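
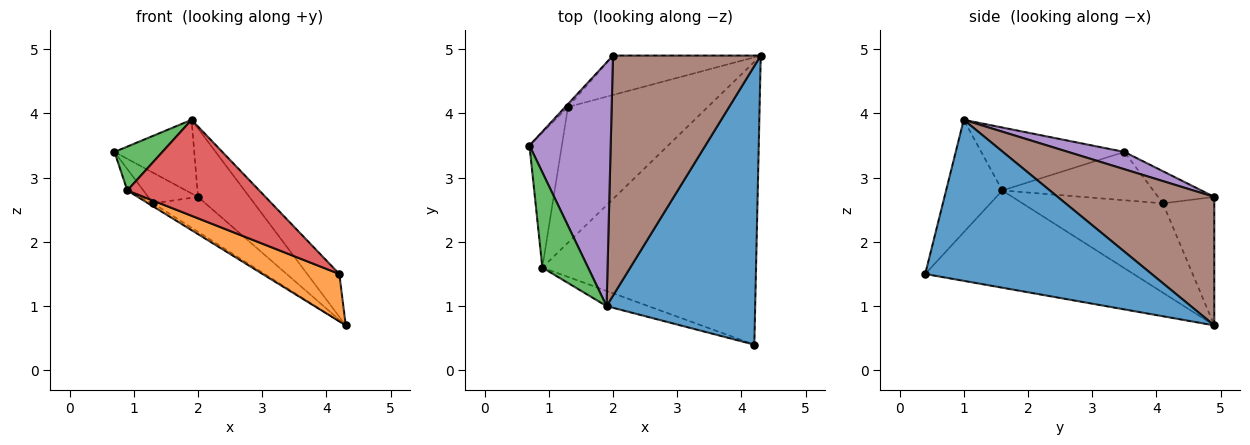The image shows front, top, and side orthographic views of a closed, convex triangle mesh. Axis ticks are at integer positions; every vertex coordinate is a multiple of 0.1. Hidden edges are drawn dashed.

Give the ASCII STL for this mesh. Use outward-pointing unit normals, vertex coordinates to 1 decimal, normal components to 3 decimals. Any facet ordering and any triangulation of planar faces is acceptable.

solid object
 facet normal 0.731 0.104 0.675
  outer loop
   vertex 1.9 1.0 3.9
   vertex 4.2 0.4 1.5
   vertex 4.3 4.9 0.7
  endloop
 endfacet
 facet normal -0.409 -0.151 -0.900
  outer loop
   vertex 0.9 1.6 2.8
   vertex 4.3 4.9 0.7
   vertex 4.2 0.4 1.5
  endloop
 endfacet
 facet normal -0.781 -0.261 0.567
  outer loop
   vertex 0.9 1.6 2.8
   vertex 1.9 1.0 3.9
   vertex 0.7 3.5 3.4
  endloop
 endfacet
 facet normal -0.388 -0.910 -0.144
  outer loop
   vertex 0.9 1.6 2.8
   vertex 4.2 0.4 1.5
   vertex 1.9 1.0 3.9
  endloop
 endfacet
 facet normal 0.200 0.283 0.938
  outer loop
   vertex 2.0 4.9 2.7
   vertex 0.7 3.5 3.4
   vertex 1.9 1.0 3.9
  endloop
 endfacet
 facet normal 0.641 0.211 0.738
  outer loop
   vertex 2.0 4.9 2.7
   vertex 1.9 1.0 3.9
   vertex 4.3 4.9 0.7
  endloop
 endfacet
 facet normal -0.827 0.088 -0.555
  outer loop
   vertex 1.3 4.1 2.6
   vertex 0.9 1.6 2.8
   vertex 0.7 3.5 3.4
  endloop
 endfacet
 facet normal -0.539 0.019 -0.842
  outer loop
   vertex 1.3 4.1 2.6
   vertex 4.3 4.9 0.7
   vertex 0.9 1.6 2.8
  endloop
 endfacet
 facet normal -0.747 0.662 -0.064
  outer loop
   vertex 1.3 4.1 2.6
   vertex 0.7 3.5 3.4
   vertex 2.0 4.9 2.7
  endloop
 endfacet
 facet normal -0.546 0.556 -0.627
  outer loop
   vertex 1.3 4.1 2.6
   vertex 2.0 4.9 2.7
   vertex 4.3 4.9 0.7
  endloop
 endfacet
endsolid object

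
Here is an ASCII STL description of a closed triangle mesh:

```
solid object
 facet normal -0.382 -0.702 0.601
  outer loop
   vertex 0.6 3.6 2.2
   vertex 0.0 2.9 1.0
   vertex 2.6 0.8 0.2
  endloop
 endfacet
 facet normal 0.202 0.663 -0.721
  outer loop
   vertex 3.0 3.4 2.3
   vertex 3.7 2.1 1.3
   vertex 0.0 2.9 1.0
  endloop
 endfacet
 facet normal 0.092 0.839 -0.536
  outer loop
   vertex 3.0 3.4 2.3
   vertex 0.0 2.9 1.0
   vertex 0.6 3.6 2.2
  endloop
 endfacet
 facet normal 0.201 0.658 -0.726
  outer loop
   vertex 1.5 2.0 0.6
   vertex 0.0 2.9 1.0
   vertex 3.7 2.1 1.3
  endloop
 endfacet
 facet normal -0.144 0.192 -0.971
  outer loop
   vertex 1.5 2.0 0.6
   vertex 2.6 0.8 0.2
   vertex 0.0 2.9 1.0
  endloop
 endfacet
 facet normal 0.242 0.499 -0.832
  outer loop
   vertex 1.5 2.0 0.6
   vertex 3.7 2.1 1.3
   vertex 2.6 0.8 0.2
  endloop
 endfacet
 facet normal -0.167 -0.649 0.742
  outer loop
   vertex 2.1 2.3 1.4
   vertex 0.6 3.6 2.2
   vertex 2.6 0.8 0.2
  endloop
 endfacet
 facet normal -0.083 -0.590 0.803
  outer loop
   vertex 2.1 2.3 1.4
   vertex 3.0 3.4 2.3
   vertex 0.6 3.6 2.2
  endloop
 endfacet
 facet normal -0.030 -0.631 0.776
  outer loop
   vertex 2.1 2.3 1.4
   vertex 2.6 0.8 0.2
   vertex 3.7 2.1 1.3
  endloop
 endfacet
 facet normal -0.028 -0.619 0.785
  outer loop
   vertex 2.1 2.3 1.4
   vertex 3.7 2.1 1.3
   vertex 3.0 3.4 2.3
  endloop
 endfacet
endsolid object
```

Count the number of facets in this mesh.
10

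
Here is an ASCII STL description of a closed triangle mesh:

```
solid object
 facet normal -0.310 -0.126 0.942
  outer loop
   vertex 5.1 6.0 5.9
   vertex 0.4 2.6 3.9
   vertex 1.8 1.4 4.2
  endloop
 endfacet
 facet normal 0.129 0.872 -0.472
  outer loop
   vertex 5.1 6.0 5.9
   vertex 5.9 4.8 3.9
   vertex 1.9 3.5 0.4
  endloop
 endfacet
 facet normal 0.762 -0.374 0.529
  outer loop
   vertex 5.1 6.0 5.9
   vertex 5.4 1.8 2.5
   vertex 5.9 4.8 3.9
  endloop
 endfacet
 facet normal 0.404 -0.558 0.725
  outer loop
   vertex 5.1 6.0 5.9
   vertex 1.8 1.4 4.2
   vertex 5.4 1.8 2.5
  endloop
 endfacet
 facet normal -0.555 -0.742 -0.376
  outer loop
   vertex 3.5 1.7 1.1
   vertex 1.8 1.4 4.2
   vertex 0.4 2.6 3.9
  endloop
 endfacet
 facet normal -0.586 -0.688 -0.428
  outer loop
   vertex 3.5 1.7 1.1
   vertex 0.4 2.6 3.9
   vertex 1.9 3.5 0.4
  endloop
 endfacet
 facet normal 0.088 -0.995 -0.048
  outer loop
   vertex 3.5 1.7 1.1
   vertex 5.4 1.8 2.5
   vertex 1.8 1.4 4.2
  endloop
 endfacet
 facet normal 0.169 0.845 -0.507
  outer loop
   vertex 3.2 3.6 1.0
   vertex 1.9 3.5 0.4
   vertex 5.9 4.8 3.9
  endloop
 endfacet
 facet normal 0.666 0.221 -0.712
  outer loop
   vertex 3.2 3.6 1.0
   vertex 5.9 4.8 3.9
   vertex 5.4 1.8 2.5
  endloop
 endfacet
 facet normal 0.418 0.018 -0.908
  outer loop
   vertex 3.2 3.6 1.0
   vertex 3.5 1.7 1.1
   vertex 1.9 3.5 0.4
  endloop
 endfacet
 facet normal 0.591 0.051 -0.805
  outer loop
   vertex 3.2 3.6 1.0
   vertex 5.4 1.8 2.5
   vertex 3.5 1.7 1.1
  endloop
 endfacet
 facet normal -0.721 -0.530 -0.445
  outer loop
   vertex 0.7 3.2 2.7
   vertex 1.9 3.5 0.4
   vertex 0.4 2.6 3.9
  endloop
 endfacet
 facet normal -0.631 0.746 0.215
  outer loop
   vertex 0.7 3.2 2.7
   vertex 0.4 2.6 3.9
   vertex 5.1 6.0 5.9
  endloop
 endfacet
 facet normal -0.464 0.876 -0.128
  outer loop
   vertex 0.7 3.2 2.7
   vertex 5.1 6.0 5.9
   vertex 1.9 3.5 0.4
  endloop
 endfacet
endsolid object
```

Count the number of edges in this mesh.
21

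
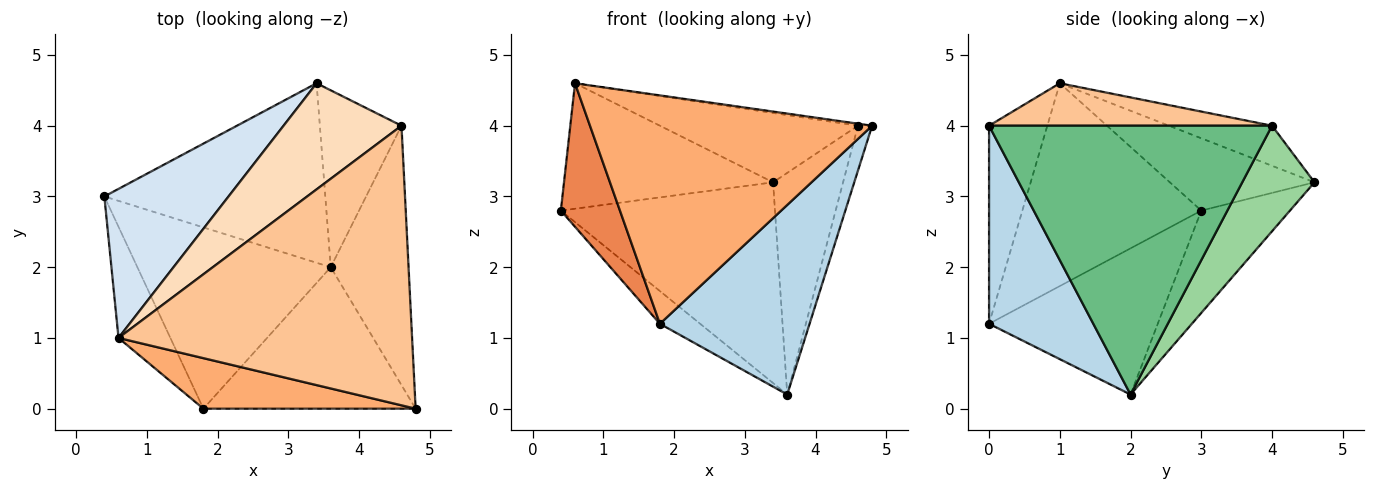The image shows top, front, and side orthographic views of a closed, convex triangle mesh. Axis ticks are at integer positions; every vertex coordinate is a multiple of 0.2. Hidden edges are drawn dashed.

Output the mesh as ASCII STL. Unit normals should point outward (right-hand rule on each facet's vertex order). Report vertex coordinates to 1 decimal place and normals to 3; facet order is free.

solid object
 facet normal -0.295 0.712 -0.637
  outer loop
   vertex 3.6 2.0 0.2
   vertex 0.4 3.0 2.8
   vertex 3.4 4.6 3.2
  endloop
 endfacet
 facet normal -0.597 0.142 -0.790
  outer loop
   vertex 1.8 0.0 1.2
   vertex 0.4 3.0 2.8
   vertex 3.6 2.0 0.2
  endloop
 endfacet
 facet normal 0.487 -0.700 -0.522
  outer loop
   vertex 1.8 0.0 1.2
   vertex 3.6 2.0 0.2
   vertex 4.8 0.0 4.0
  endloop
 endfacet
 facet normal -0.407 0.588 0.699
  outer loop
   vertex 0.6 1.0 4.6
   vertex 3.4 4.6 3.2
   vertex 0.4 3.0 2.8
  endloop
 endfacet
 facet normal -0.923 -0.305 -0.236
  outer loop
   vertex 0.6 1.0 4.6
   vertex 0.4 3.0 2.8
   vertex 1.8 0.0 1.2
  endloop
 endfacet
 facet normal -0.198 -0.957 0.212
  outer loop
   vertex 0.6 1.0 4.6
   vertex 1.8 0.0 1.2
   vertex 4.8 0.0 4.0
  endloop
 endfacet
 facet normal 0.143 0.007 0.990
  outer loop
   vertex 4.6 4.0 4.0
   vertex 0.6 1.0 4.6
   vertex 4.8 0.0 4.0
  endloop
 endfacet
 facet normal -0.274 0.526 0.805
  outer loop
   vertex 4.6 4.0 4.0
   vertex 3.4 4.6 3.2
   vertex 0.6 1.0 4.6
  endloop
 endfacet
 facet normal 0.959 0.048 -0.278
  outer loop
   vertex 4.6 4.0 4.0
   vertex 4.8 0.0 4.0
   vertex 3.6 2.0 0.2
  endloop
 endfacet
 facet normal 0.628 0.608 -0.485
  outer loop
   vertex 4.6 4.0 4.0
   vertex 3.6 2.0 0.2
   vertex 3.4 4.6 3.2
  endloop
 endfacet
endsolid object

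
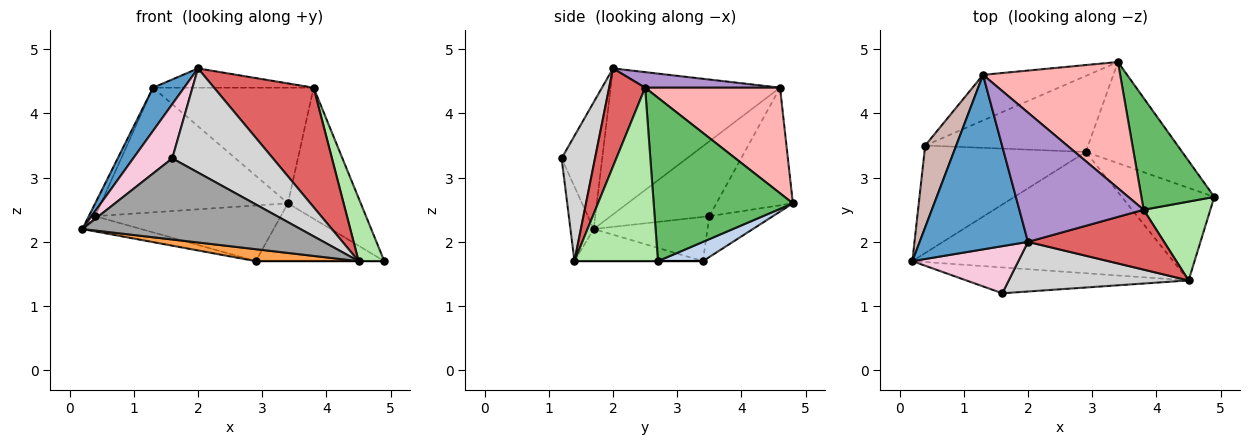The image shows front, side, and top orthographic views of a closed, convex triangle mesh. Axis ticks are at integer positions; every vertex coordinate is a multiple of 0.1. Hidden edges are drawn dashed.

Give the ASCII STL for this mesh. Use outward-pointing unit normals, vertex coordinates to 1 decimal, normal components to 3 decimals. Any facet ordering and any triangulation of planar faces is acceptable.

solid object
 facet normal -0.794 -0.146 0.590
  outer loop
   vertex 1.3 4.6 4.4
   vertex 0.2 1.7 2.2
   vertex 2.0 2.0 4.7
  endloop
 endfacet
 facet normal 0.171 0.489 -0.855
  outer loop
   vertex 2.9 3.4 1.7
   vertex 3.4 4.8 2.6
   vertex 4.9 2.7 1.7
  endloop
 endfacet
 facet normal -0.122 -0.097 -0.988
  outer loop
   vertex 4.5 1.4 1.7
   vertex 0.2 1.7 2.2
   vertex 2.9 3.4 1.7
  endloop
 endfacet
 facet normal 0.000 0.000 -1.000
  outer loop
   vertex 4.5 1.4 1.7
   vertex 2.9 3.4 1.7
   vertex 4.9 2.7 1.7
  endloop
 endfacet
 facet normal 0.824 0.431 0.368
  outer loop
   vertex 3.8 2.5 4.4
   vertex 4.9 2.7 1.7
   vertex 3.4 4.8 2.6
  endloop
 endfacet
 facet normal 0.897 -0.276 0.345
  outer loop
   vertex 3.8 2.5 4.4
   vertex 4.5 1.4 1.7
   vertex 4.9 2.7 1.7
  endloop
 endfacet
 facet normal 0.307 -0.851 0.426
  outer loop
   vertex 3.8 2.5 4.4
   vertex 2.0 2.0 4.7
   vertex 4.5 1.4 1.7
  endloop
 endfacet
 facet normal 0.494 0.588 0.641
  outer loop
   vertex 3.8 2.5 4.4
   vertex 3.4 4.8 2.6
   vertex 1.3 4.6 4.4
  endloop
 endfacet
 facet normal 0.123 0.146 0.982
  outer loop
   vertex 3.8 2.5 4.4
   vertex 1.3 4.6 4.4
   vertex 2.0 2.0 4.7
  endloop
 endfacet
 facet normal -0.262 0.135 -0.956
  outer loop
   vertex 0.4 3.5 2.4
   vertex 2.9 3.4 1.7
   vertex 0.2 1.7 2.2
  endloop
 endfacet
 facet normal -0.198 0.579 -0.791
  outer loop
   vertex 0.4 3.5 2.4
   vertex 3.4 4.8 2.6
   vertex 2.9 3.4 1.7
  endloop
 endfacet
 facet normal -0.922 0.060 0.382
  outer loop
   vertex 0.4 3.5 2.4
   vertex 0.2 1.7 2.2
   vertex 1.3 4.6 4.4
  endloop
 endfacet
 facet normal -0.358 0.877 -0.321
  outer loop
   vertex 0.4 3.5 2.4
   vertex 1.3 4.6 4.4
   vertex 3.4 4.8 2.6
  endloop
 endfacet
 facet normal -0.617 -0.594 0.516
  outer loop
   vertex 1.6 1.2 3.3
   vertex 2.0 2.0 4.7
   vertex 0.2 1.7 2.2
  endloop
 endfacet
 facet normal -0.101 -0.948 -0.302
  outer loop
   vertex 1.6 1.2 3.3
   vertex 0.2 1.7 2.2
   vertex 4.5 1.4 1.7
  endloop
 endfacet
 facet normal 0.287 -0.865 0.412
  outer loop
   vertex 1.6 1.2 3.3
   vertex 4.5 1.4 1.7
   vertex 2.0 2.0 4.7
  endloop
 endfacet
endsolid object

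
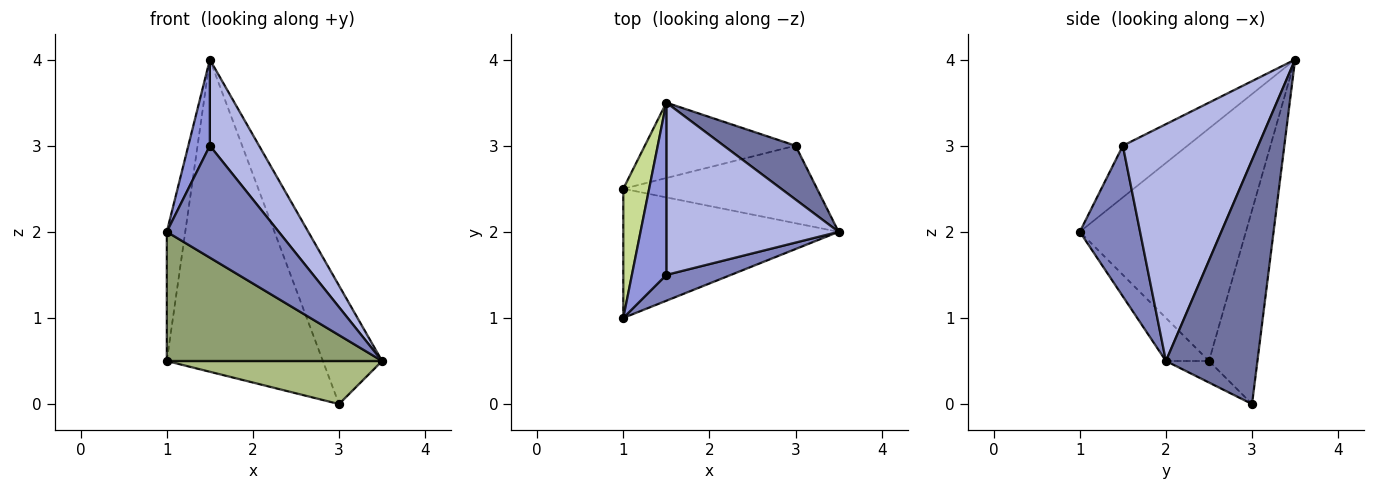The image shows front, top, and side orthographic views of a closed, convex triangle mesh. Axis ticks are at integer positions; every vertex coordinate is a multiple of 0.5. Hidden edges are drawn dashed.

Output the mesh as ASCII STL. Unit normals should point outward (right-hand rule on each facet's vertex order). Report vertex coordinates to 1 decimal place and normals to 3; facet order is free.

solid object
 facet normal 0.815 0.527 0.240
  outer loop
   vertex 3.0 3.0 0.0
   vertex 1.5 3.5 4.0
   vertex 3.5 2.0 0.5
  endloop
 endfacet
 facet normal 0.465 -0.863 0.199
  outer loop
   vertex 1.5 1.5 3.0
   vertex 1.0 1.0 2.0
   vertex 3.5 2.0 0.5
  endloop
 endfacet
 facet normal -0.802 -0.267 0.535
  outer loop
   vertex 1.5 1.5 3.0
   vertex 1.5 3.5 4.0
   vertex 1.0 1.0 2.0
  endloop
 endfacet
 facet normal 0.776 -0.282 0.564
  outer loop
   vertex 1.5 1.5 3.0
   vertex 3.5 2.0 0.5
   vertex 1.5 3.5 4.0
  endloop
 endfacet
 facet normal -0.140 -0.700 -0.700
  outer loop
   vertex 1.0 2.5 0.5
   vertex 3.5 2.0 0.5
   vertex 1.0 1.0 2.0
  endloop
 endfacet
 facet normal -0.097 -0.483 -0.870
  outer loop
   vertex 1.0 2.5 0.5
   vertex 3.0 3.0 0.0
   vertex 3.5 2.0 0.5
  endloop
 endfacet
 facet normal -0.988 0.110 0.110
  outer loop
   vertex 1.0 2.5 0.5
   vertex 1.0 1.0 2.0
   vertex 1.5 3.5 4.0
  endloop
 endfacet
 facet normal -0.289 0.931 -0.225
  outer loop
   vertex 1.0 2.5 0.5
   vertex 1.5 3.5 4.0
   vertex 3.0 3.0 0.0
  endloop
 endfacet
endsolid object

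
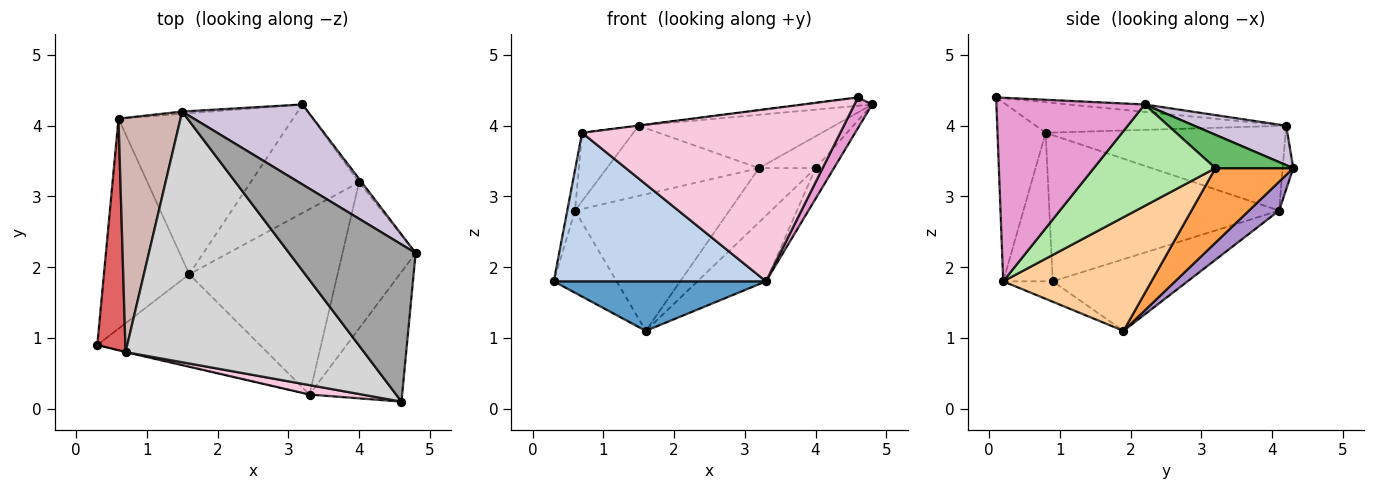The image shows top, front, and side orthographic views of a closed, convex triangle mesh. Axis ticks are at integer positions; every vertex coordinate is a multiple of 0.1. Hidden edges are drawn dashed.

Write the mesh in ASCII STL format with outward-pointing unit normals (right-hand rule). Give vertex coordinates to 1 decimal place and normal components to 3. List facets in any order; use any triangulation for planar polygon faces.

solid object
 facet normal -0.110 -0.470 -0.876
  outer loop
   vertex 3.3 0.2 1.8
   vertex 0.3 0.9 1.8
   vertex 1.6 1.9 1.1
  endloop
 endfacet
 facet normal -0.227 -0.974 -0.003
  outer loop
   vertex 0.7 0.8 3.9
   vertex 0.3 0.9 1.8
   vertex 3.3 0.2 1.8
  endloop
 endfacet
 facet normal 0.524 0.381 -0.762
  outer loop
   vertex 4.0 3.2 3.4
   vertex 1.6 1.9 1.1
   vertex 3.2 4.3 3.4
  endloop
 endfacet
 facet normal 0.586 0.271 -0.764
  outer loop
   vertex 4.0 3.2 3.4
   vertex 3.3 0.2 1.8
   vertex 1.6 1.9 1.1
  endloop
 endfacet
 facet normal 0.807 0.587 -0.065
  outer loop
   vertex 4.0 3.2 3.4
   vertex 3.2 4.3 3.4
   vertex 4.8 2.2 4.3
  endloop
 endfacet
 facet normal 0.805 0.122 -0.580
  outer loop
   vertex 4.0 3.2 3.4
   vertex 4.8 2.2 4.3
   vertex 3.3 0.2 1.8
  endloop
 endfacet
 facet normal -0.982 0.033 0.189
  outer loop
   vertex 0.6 4.1 2.8
   vertex 0.3 0.9 1.8
   vertex 0.7 0.8 3.9
  endloop
 endfacet
 facet normal -0.616 0.287 -0.734
  outer loop
   vertex 0.6 4.1 2.8
   vertex 1.6 1.9 1.1
   vertex 0.3 0.9 1.8
  endloop
 endfacet
 facet normal 0.125 0.642 -0.757
  outer loop
   vertex 0.6 4.1 2.8
   vertex 3.2 4.3 3.4
   vertex 1.6 1.9 1.1
  endloop
 endfacet
 facet normal 0.252 0.537 0.805
  outer loop
   vertex 1.5 4.2 4.0
   vertex 4.8 2.2 4.3
   vertex 3.2 4.3 3.4
  endloop
 endfacet
 facet normal -0.070 0.997 -0.031
  outer loop
   vertex 1.5 4.2 4.0
   vertex 3.2 4.3 3.4
   vertex 0.6 4.1 2.8
  endloop
 endfacet
 facet normal -0.795 0.170 0.582
  outer loop
   vertex 1.5 4.2 4.0
   vertex 0.6 4.1 2.8
   vertex 0.7 0.8 3.9
  endloop
 endfacet
 facet normal 0.888 -0.106 -0.448
  outer loop
   vertex 4.6 0.1 4.4
   vertex 3.3 0.2 1.8
   vertex 4.8 2.2 4.3
  endloop
 endfacet
 facet normal -0.183 -0.982 0.054
  outer loop
   vertex 4.6 0.1 4.4
   vertex 0.7 0.8 3.9
   vertex 3.3 0.2 1.8
  endloop
 endfacet
 facet normal -0.058 0.053 0.997
  outer loop
   vertex 4.6 0.1 4.4
   vertex 4.8 2.2 4.3
   vertex 1.5 4.2 4.0
  endloop
 endfacet
 facet normal -0.127 0.001 0.992
  outer loop
   vertex 4.6 0.1 4.4
   vertex 1.5 4.2 4.0
   vertex 0.7 0.8 3.9
  endloop
 endfacet
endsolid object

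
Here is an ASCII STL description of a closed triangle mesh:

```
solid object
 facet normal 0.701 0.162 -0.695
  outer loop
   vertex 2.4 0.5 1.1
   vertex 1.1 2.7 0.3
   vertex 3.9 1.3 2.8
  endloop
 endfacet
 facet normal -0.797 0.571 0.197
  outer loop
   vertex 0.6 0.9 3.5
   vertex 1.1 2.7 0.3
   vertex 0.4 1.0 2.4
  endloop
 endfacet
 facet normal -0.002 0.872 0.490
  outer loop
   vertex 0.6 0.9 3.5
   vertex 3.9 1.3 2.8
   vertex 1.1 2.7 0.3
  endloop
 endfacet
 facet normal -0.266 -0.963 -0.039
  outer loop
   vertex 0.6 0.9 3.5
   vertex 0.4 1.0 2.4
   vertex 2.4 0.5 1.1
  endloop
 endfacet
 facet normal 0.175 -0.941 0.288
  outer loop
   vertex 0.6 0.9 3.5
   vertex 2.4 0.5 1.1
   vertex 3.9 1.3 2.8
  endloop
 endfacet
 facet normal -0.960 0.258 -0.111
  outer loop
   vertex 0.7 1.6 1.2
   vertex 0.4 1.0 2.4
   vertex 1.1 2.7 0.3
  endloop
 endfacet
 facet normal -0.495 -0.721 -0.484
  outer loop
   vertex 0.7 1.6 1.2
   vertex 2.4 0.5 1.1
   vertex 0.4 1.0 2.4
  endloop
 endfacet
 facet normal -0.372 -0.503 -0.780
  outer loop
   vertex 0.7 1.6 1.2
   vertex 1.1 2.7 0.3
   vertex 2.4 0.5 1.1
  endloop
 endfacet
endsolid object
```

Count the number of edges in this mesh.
12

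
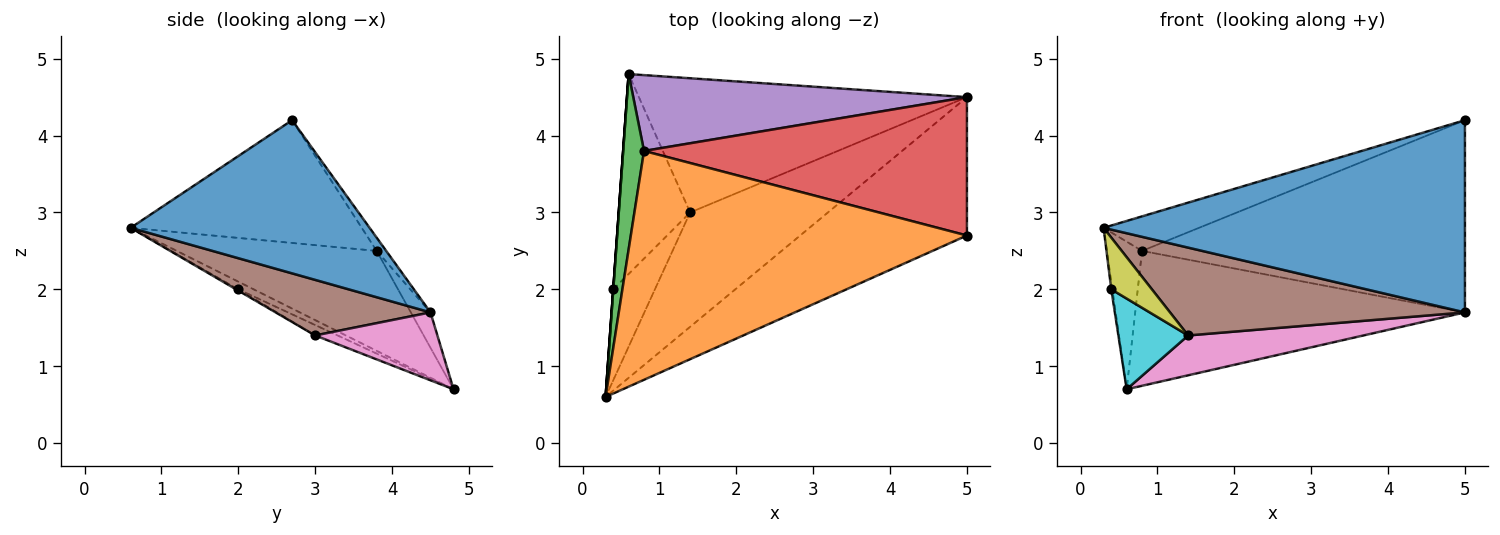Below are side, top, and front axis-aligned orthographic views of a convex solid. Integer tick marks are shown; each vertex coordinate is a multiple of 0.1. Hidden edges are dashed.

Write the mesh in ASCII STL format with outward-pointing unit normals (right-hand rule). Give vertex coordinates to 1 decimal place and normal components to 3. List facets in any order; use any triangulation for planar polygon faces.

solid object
 facet normal 0.473 -0.715 -0.515
  outer loop
   vertex 5.0 4.5 1.7
   vertex 5.0 2.7 4.2
   vertex 0.3 0.6 2.8
  endloop
 endfacet
 facet normal -0.340 0.140 0.930
  outer loop
   vertex 0.8 3.8 2.5
   vertex 0.3 0.6 2.8
   vertex 5.0 2.7 4.2
  endloop
 endfacet
 facet normal -0.965 0.170 0.201
  outer loop
   vertex 0.8 3.8 2.5
   vertex 0.6 4.8 0.7
   vertex 0.3 0.6 2.8
  endloop
 endfacet
 facet normal -0.024 0.811 0.584
  outer loop
   vertex 0.8 3.8 2.5
   vertex 5.0 2.7 4.2
   vertex 5.0 4.5 1.7
  endloop
 endfacet
 facet normal -0.052 0.871 0.489
  outer loop
   vertex 0.8 3.8 2.5
   vertex 5.0 4.5 1.7
   vertex 0.6 4.8 0.7
  endloop
 endfacet
 facet normal 0.305 -0.580 -0.755
  outer loop
   vertex 1.4 3.0 1.4
   vertex 5.0 4.5 1.7
   vertex 0.3 0.6 2.8
  endloop
 endfacet
 facet normal 0.195 -0.279 -0.940
  outer loop
   vertex 1.4 3.0 1.4
   vertex 0.6 4.8 0.7
   vertex 5.0 4.5 1.7
  endloop
 endfacet
 facet normal -0.997 0.071 0.000
  outer loop
   vertex 0.4 2.0 2.0
   vertex 0.3 0.6 2.8
   vertex 0.6 4.8 0.7
  endloop
 endfacet
 facet normal -0.027 -0.495 -0.869
  outer loop
   vertex 0.4 2.0 2.0
   vertex 1.4 3.0 1.4
   vertex 0.3 0.6 2.8
  endloop
 endfacet
 facet normal -0.132 -0.410 -0.903
  outer loop
   vertex 0.4 2.0 2.0
   vertex 0.6 4.8 0.7
   vertex 1.4 3.0 1.4
  endloop
 endfacet
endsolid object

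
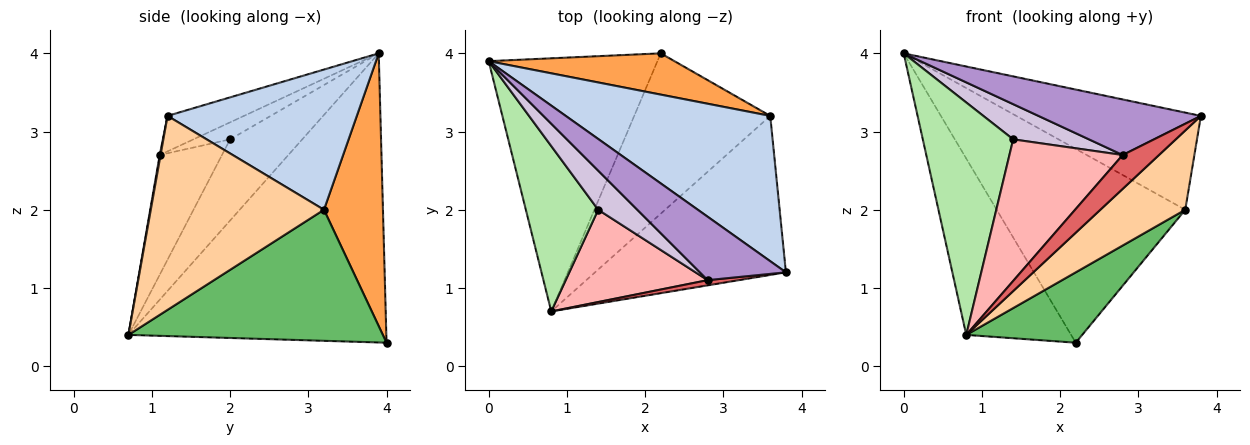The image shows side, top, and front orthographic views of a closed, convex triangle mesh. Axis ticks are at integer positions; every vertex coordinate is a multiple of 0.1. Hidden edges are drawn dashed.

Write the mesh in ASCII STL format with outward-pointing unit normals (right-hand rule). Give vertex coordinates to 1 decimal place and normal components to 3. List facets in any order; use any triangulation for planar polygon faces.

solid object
 facet normal -0.815 0.331 -0.476
  outer loop
   vertex 2.2 4.0 0.3
   vertex 0.8 0.7 0.4
   vertex 0.0 3.9 4.0
  endloop
 endfacet
 facet normal 0.495 0.483 0.722
  outer loop
   vertex 3.6 3.2 2.0
   vertex 0.0 3.9 4.0
   vertex 3.8 1.2 3.2
  endloop
 endfacet
 facet normal 0.293 0.935 0.199
  outer loop
   vertex 3.6 3.2 2.0
   vertex 2.2 4.0 0.3
   vertex 0.0 3.9 4.0
  endloop
 endfacet
 facet normal 0.673 -0.330 -0.662
  outer loop
   vertex 3.6 3.2 2.0
   vertex 3.8 1.2 3.2
   vertex 0.8 0.7 0.4
  endloop
 endfacet
 facet normal 0.662 -0.301 -0.687
  outer loop
   vertex 3.6 3.2 2.0
   vertex 0.8 0.7 0.4
   vertex 2.2 4.0 0.3
  endloop
 endfacet
 facet normal -0.545 -0.683 0.486
  outer loop
   vertex 1.4 2.0 2.9
   vertex 0.0 3.9 4.0
   vertex 0.8 0.7 0.4
  endloop
 endfacet
 facet normal 0.023 -0.988 0.152
  outer loop
   vertex 2.8 1.1 2.7
   vertex 0.8 0.7 0.4
   vertex 3.8 1.2 3.2
  endloop
 endfacet
 facet normal -0.418 -0.761 0.496
  outer loop
   vertex 2.8 1.1 2.7
   vertex 1.4 2.0 2.9
   vertex 0.8 0.7 0.4
  endloop
 endfacet
 facet normal -0.296 -0.630 0.718
  outer loop
   vertex 2.8 1.1 2.7
   vertex 3.8 1.2 3.2
   vertex 0.0 3.9 4.0
  endloop
 endfacet
 facet normal -0.308 -0.636 0.707
  outer loop
   vertex 2.8 1.1 2.7
   vertex 0.0 3.9 4.0
   vertex 1.4 2.0 2.9
  endloop
 endfacet
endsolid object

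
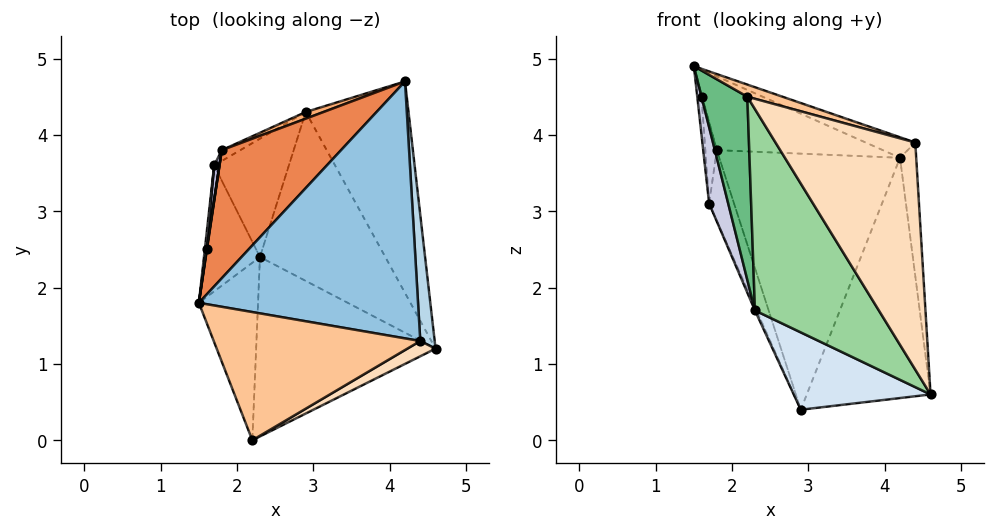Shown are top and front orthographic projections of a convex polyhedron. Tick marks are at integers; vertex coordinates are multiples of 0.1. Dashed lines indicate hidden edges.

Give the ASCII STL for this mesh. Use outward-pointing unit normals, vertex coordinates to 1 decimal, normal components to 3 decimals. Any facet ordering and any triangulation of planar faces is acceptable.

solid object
 facet normal 0.823 0.427 -0.376
  outer loop
   vertex 2.9 4.3 0.4
   vertex 4.2 4.7 3.7
   vertex 4.6 1.2 0.6
  endloop
 endfacet
 facet normal 0.337 0.075 0.939
  outer loop
   vertex 4.4 1.3 3.9
   vertex 4.2 4.7 3.7
   vertex 1.5 1.8 4.9
  endloop
 endfacet
 facet normal 0.996 0.062 0.059
  outer loop
   vertex 4.4 1.3 3.9
   vertex 4.6 1.2 0.6
   vertex 4.2 4.7 3.7
  endloop
 endfacet
 facet normal -0.546 -0.349 -0.762
  outer loop
   vertex 2.3 2.4 1.7
   vertex 2.9 4.3 0.4
   vertex 4.6 1.2 0.6
  endloop
 endfacet
 facet normal -0.149 0.494 0.857
  outer loop
   vertex 1.8 3.8 3.8
   vertex 1.5 1.8 4.9
   vertex 4.2 4.7 3.7
  endloop
 endfacet
 facet normal -0.350 0.936 0.024
  outer loop
   vertex 1.8 3.8 3.8
   vertex 4.2 4.7 3.7
   vertex 2.9 4.3 0.4
  endloop
 endfacet
 facet normal 0.311 -0.089 0.946
  outer loop
   vertex 2.2 0.0 4.5
   vertex 4.4 1.3 3.9
   vertex 1.5 1.8 4.9
  endloop
 endfacet
 facet normal 0.519 -0.853 0.057
  outer loop
   vertex 2.2 0.0 4.5
   vertex 4.6 1.2 0.6
   vertex 4.4 1.3 3.9
  endloop
 endfacet
 facet normal -0.913 -0.292 -0.283
  outer loop
   vertex 2.2 0.0 4.5
   vertex 1.5 1.8 4.9
   vertex 2.3 2.4 1.7
  endloop
 endfacet
 facet normal -0.578 -0.609 -0.543
  outer loop
   vertex 2.2 0.0 4.5
   vertex 2.3 2.4 1.7
   vertex 4.6 1.2 0.6
  endloop
 endfacet
 facet normal -0.905 0.302 0.302
  outer loop
   vertex 1.6 2.5 4.5
   vertex 1.5 1.8 4.9
   vertex 1.8 3.8 3.8
  endloop
 endfacet
 facet normal -0.915 0.013 -0.403
  outer loop
   vertex 1.7 3.6 3.1
   vertex 2.9 4.3 0.4
   vertex 2.3 2.4 1.7
  endloop
 endfacet
 facet normal -0.676 0.728 -0.112
  outer loop
   vertex 1.7 3.6 3.1
   vertex 1.8 3.8 3.8
   vertex 2.9 4.3 0.4
  endloop
 endfacet
 facet normal -0.977 0.195 0.084
  outer loop
   vertex 1.7 3.6 3.1
   vertex 1.6 2.5 4.5
   vertex 1.8 3.8 3.8
  endloop
 endfacet
 facet normal -0.950 -0.162 -0.268
  outer loop
   vertex 1.7 3.6 3.1
   vertex 2.3 2.4 1.7
   vertex 1.5 1.8 4.9
  endloop
 endfacet
 facet normal -0.981 0.182 0.073
  outer loop
   vertex 1.7 3.6 3.1
   vertex 1.5 1.8 4.9
   vertex 1.6 2.5 4.5
  endloop
 endfacet
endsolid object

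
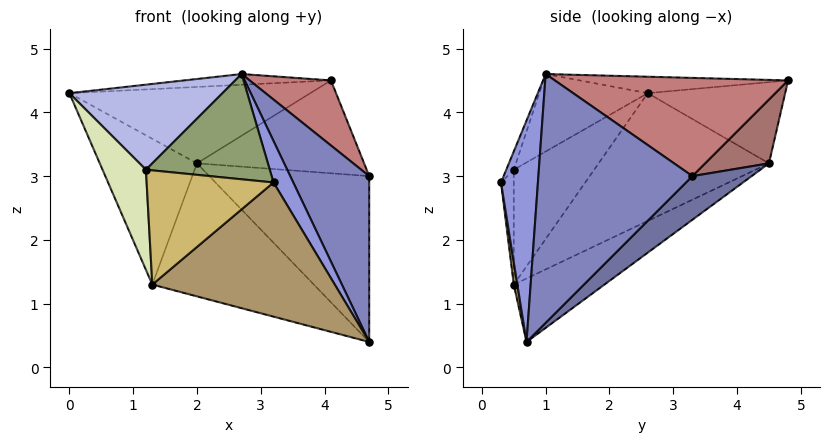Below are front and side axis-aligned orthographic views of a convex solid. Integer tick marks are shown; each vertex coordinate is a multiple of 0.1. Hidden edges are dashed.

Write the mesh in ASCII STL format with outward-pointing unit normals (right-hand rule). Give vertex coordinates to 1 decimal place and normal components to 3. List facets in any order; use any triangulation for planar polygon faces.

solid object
 facet normal 0.253 0.684 -0.684
  outer loop
   vertex 2.0 4.5 3.2
   vertex 4.7 3.3 3.0
   vertex 4.7 0.7 0.4
  endloop
 endfacet
 facet normal 0.810 -0.415 0.415
  outer loop
   vertex 2.7 1.0 4.6
   vertex 4.7 0.7 0.4
   vertex 4.7 3.3 3.0
  endloop
 endfacet
 facet normal 0.803 -0.430 0.413
  outer loop
   vertex 2.7 1.0 4.6
   vertex 3.2 0.3 2.9
   vertex 4.7 0.7 0.4
  endloop
 endfacet
 facet normal -0.440 -0.622 0.648
  outer loop
   vertex 1.2 0.5 3.1
   vertex 2.7 1.0 4.6
   vertex 0.0 2.6 4.3
  endloop
 endfacet
 facet normal -0.056 -0.929 0.366
  outer loop
   vertex 1.2 0.5 3.1
   vertex 3.2 0.3 2.9
   vertex 2.7 1.0 4.6
  endloop
 endfacet
 facet normal -0.704 0.402 -0.586
  outer loop
   vertex 1.3 0.5 1.3
   vertex 0.0 2.6 4.3
   vertex 2.0 4.5 3.2
  endloop
 endfacet
 facet normal -0.253 0.451 -0.856
  outer loop
   vertex 1.3 0.5 1.3
   vertex 2.0 4.5 3.2
   vertex 4.7 0.7 0.4
  endloop
 endfacet
 facet normal -0.879 -0.474 -0.049
  outer loop
   vertex 1.3 0.5 1.3
   vertex 1.2 0.5 3.1
   vertex 0.0 2.6 4.3
  endloop
 endfacet
 facet normal 0.019 -0.989 -0.147
  outer loop
   vertex 1.3 0.5 1.3
   vertex 4.7 0.7 0.4
   vertex 3.2 0.3 2.9
  endloop
 endfacet
 facet normal -0.100 -0.995 -0.006
  outer loop
   vertex 1.3 0.5 1.3
   vertex 3.2 0.3 2.9
   vertex 1.2 0.5 3.1
  endloop
 endfacet
 facet normal -0.425 0.745 0.514
  outer loop
   vertex 4.1 4.8 4.5
   vertex 2.0 4.5 3.2
   vertex 0.0 2.6 4.3
  endloop
 endfacet
 facet normal -0.078 0.055 0.995
  outer loop
   vertex 4.1 4.8 4.5
   vertex 0.0 2.6 4.3
   vertex 2.7 1.0 4.6
  endloop
 endfacet
 facet normal 0.280 0.733 -0.621
  outer loop
   vertex 4.1 4.8 4.5
   vertex 4.7 3.3 3.0
   vertex 2.0 4.5 3.2
  endloop
 endfacet
 facet normal 0.771 -0.269 0.577
  outer loop
   vertex 4.1 4.8 4.5
   vertex 2.7 1.0 4.6
   vertex 4.7 3.3 3.0
  endloop
 endfacet
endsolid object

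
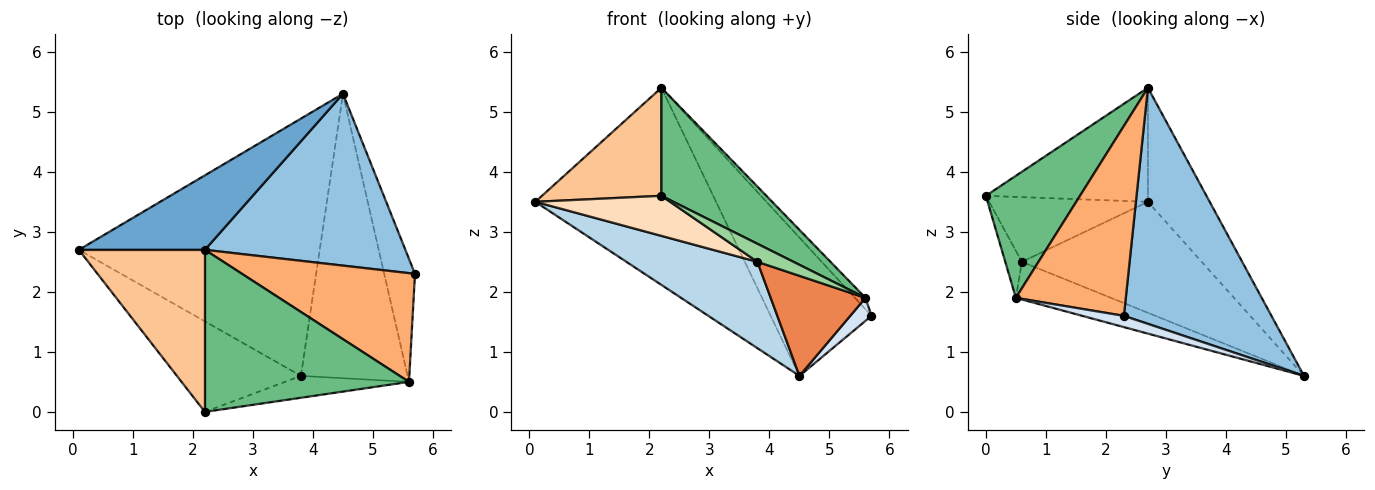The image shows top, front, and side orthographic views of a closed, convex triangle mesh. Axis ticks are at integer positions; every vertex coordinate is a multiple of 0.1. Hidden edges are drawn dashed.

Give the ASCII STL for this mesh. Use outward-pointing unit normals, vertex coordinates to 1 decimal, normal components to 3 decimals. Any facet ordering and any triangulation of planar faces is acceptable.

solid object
 facet normal -0.305 0.891 0.337
  outer loop
   vertex 2.2 2.7 5.4
   vertex 4.5 5.3 0.6
   vertex 0.1 2.7 3.5
  endloop
 endfacet
 facet normal 0.676 0.462 0.574
  outer loop
   vertex 2.2 2.7 5.4
   vertex 5.7 2.3 1.6
   vertex 4.5 5.3 0.6
  endloop
 endfacet
 facet normal -0.400 -0.292 -0.869
  outer loop
   vertex 3.8 0.6 2.5
   vertex 0.1 2.7 3.5
   vertex 4.5 5.3 0.6
  endloop
 endfacet
 facet normal 0.338 -0.173 -0.925
  outer loop
   vertex 5.6 0.5 1.9
   vertex 4.5 5.3 0.6
   vertex 5.7 2.3 1.6
  endloop
 endfacet
 facet normal -0.316 -0.315 -0.895
  outer loop
   vertex 5.6 0.5 1.9
   vertex 3.8 0.6 2.5
   vertex 4.5 5.3 0.6
  endloop
 endfacet
 facet normal 0.737 0.071 0.672
  outer loop
   vertex 5.6 0.5 1.9
   vertex 5.7 2.3 1.6
   vertex 2.2 2.7 5.4
  endloop
 endfacet
 facet normal -0.601 -0.443 0.665
  outer loop
   vertex 2.2 0.0 3.6
   vertex 2.2 2.7 5.4
   vertex 0.1 2.7 3.5
  endloop
 endfacet
 facet normal -0.430 -0.365 -0.825
  outer loop
   vertex 2.2 0.0 3.6
   vertex 0.1 2.7 3.5
   vertex 3.8 0.6 2.5
  endloop
 endfacet
 facet normal 0.445 -0.497 0.745
  outer loop
   vertex 2.2 0.0 3.6
   vertex 5.6 0.5 1.9
   vertex 2.2 2.7 5.4
  endloop
 endfacet
 facet normal -0.281 -0.610 -0.741
  outer loop
   vertex 2.2 0.0 3.6
   vertex 3.8 0.6 2.5
   vertex 5.6 0.5 1.9
  endloop
 endfacet
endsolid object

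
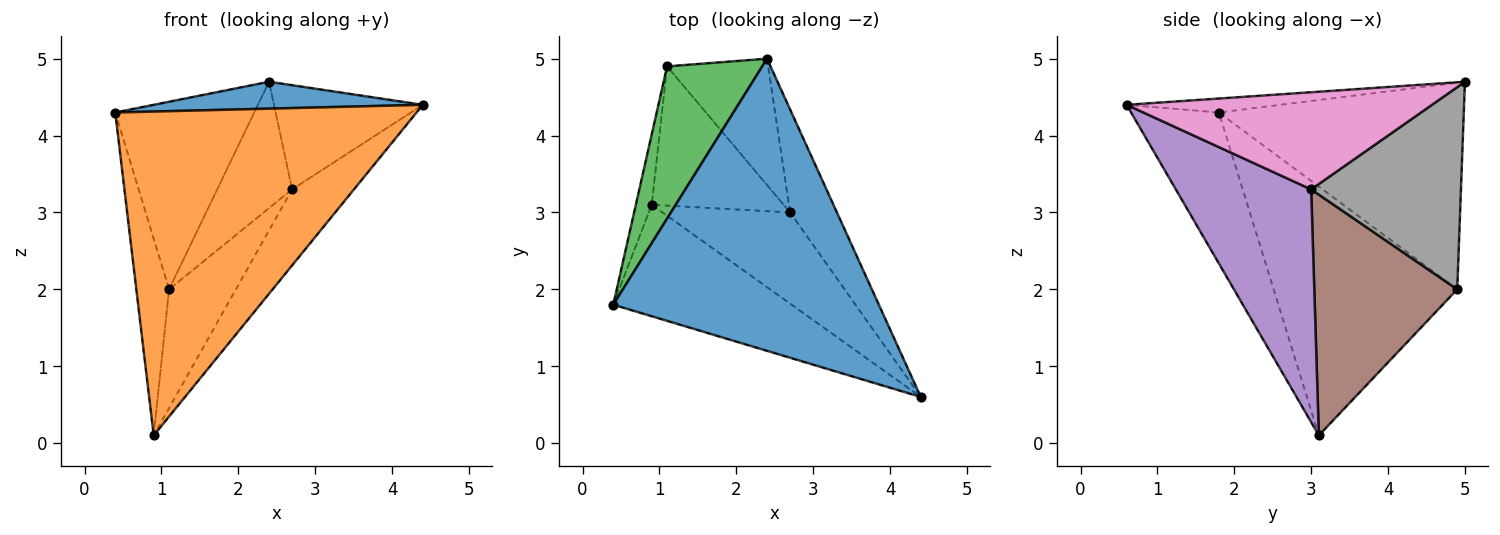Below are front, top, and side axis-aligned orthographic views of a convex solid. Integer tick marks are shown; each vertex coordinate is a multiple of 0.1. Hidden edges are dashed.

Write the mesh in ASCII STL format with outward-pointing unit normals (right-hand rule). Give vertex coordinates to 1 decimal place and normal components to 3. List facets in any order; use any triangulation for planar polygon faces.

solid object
 facet normal -0.052 -0.092 0.994
  outer loop
   vertex 2.4 5.0 4.7
   vertex 0.4 1.8 4.3
   vertex 4.4 0.6 4.4
  endloop
 endfacet
 facet normal -0.266 -0.912 -0.314
  outer loop
   vertex 0.9 3.1 0.1
   vertex 4.4 0.6 4.4
   vertex 0.4 1.8 4.3
  endloop
 endfacet
 facet normal -0.807 0.458 0.372
  outer loop
   vertex 1.1 4.9 2.0
   vertex 0.4 1.8 4.3
   vertex 2.4 5.0 4.7
  endloop
 endfacet
 facet normal -0.983 0.175 -0.063
  outer loop
   vertex 1.1 4.9 2.0
   vertex 0.9 3.1 0.1
   vertex 0.4 1.8 4.3
  endloop
 endfacet
 facet normal 0.814 0.372 -0.446
  outer loop
   vertex 2.7 3.0 3.3
   vertex 4.4 0.6 4.4
   vertex 0.9 3.1 0.1
  endloop
 endfacet
 facet normal 0.812 0.379 -0.445
  outer loop
   vertex 2.7 3.0 3.3
   vertex 0.9 3.1 0.1
   vertex 1.1 4.9 2.0
  endloop
 endfacet
 facet normal 0.825 0.402 -0.398
  outer loop
   vertex 2.7 3.0 3.3
   vertex 2.4 5.0 4.7
   vertex 4.4 0.6 4.4
  endloop
 endfacet
 facet normal 0.816 0.408 -0.408
  outer loop
   vertex 2.7 3.0 3.3
   vertex 1.1 4.9 2.0
   vertex 2.4 5.0 4.7
  endloop
 endfacet
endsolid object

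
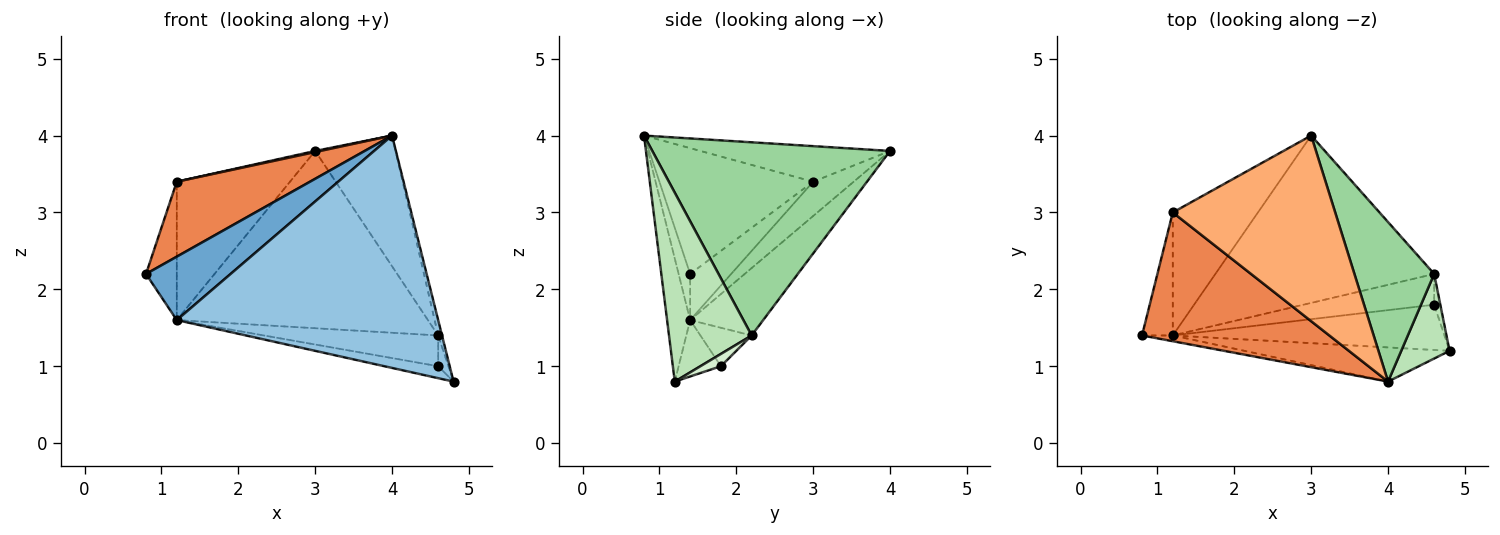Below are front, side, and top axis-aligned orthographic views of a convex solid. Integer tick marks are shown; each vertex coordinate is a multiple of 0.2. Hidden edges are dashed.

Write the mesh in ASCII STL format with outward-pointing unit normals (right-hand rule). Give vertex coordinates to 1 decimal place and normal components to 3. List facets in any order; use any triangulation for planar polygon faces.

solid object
 facet normal -0.135 -0.987 -0.090
  outer loop
   vertex 1.2 1.4 1.6
   vertex 4.0 0.8 4.0
   vertex 0.8 1.4 2.2
  endloop
 endfacet
 facet normal -0.087 -0.986 -0.145
  outer loop
   vertex 1.2 1.4 1.6
   vertex 4.8 1.2 0.8
   vertex 4.0 0.8 4.0
  endloop
 endfacet
 facet normal -0.706 0.529 -0.471
  outer loop
   vertex 1.2 3.0 3.4
   vertex 1.2 1.4 1.6
   vertex 0.8 1.4 2.2
  endloop
 endfacet
 facet normal -0.258 0.722 -0.642
  outer loop
   vertex 1.2 3.0 3.4
   vertex 3.0 4.0 3.8
   vertex 1.2 1.4 1.6
  endloop
 endfacet
 facet normal -0.502 -0.435 0.747
  outer loop
   vertex 1.2 3.0 3.4
   vertex 0.8 1.4 2.2
   vertex 4.0 0.8 4.0
  endloop
 endfacet
 facet normal -0.214 -0.006 0.977
  outer loop
   vertex 1.2 3.0 3.4
   vertex 4.0 0.8 4.0
   vertex 3.0 4.0 3.8
  endloop
 endfacet
 facet normal -0.197 0.250 -0.948
  outer loop
   vertex 4.6 1.8 1.0
   vertex 4.8 1.2 0.8
   vertex 1.2 1.4 1.6
  endloop
 endfacet
 facet normal -0.207 0.711 -0.672
  outer loop
   vertex 4.6 2.2 1.4
   vertex 1.2 1.4 1.6
   vertex 3.0 4.0 3.8
  endloop
 endfacet
 facet normal -0.204 0.692 -0.692
  outer loop
   vertex 4.6 2.2 1.4
   vertex 4.6 1.8 1.0
   vertex 1.2 1.4 1.6
  endloop
 endfacet
 facet normal 0.882 0.298 0.364
  outer loop
   vertex 4.6 2.2 1.4
   vertex 3.0 4.0 3.8
   vertex 4.0 0.8 4.0
  endloop
 endfacet
 facet normal 0.968 0.045 0.248
  outer loop
   vertex 4.6 2.2 1.4
   vertex 4.0 0.8 4.0
   vertex 4.8 1.2 0.8
  endloop
 endfacet
 facet normal 0.816 0.408 -0.408
  outer loop
   vertex 4.6 2.2 1.4
   vertex 4.8 1.2 0.8
   vertex 4.6 1.8 1.0
  endloop
 endfacet
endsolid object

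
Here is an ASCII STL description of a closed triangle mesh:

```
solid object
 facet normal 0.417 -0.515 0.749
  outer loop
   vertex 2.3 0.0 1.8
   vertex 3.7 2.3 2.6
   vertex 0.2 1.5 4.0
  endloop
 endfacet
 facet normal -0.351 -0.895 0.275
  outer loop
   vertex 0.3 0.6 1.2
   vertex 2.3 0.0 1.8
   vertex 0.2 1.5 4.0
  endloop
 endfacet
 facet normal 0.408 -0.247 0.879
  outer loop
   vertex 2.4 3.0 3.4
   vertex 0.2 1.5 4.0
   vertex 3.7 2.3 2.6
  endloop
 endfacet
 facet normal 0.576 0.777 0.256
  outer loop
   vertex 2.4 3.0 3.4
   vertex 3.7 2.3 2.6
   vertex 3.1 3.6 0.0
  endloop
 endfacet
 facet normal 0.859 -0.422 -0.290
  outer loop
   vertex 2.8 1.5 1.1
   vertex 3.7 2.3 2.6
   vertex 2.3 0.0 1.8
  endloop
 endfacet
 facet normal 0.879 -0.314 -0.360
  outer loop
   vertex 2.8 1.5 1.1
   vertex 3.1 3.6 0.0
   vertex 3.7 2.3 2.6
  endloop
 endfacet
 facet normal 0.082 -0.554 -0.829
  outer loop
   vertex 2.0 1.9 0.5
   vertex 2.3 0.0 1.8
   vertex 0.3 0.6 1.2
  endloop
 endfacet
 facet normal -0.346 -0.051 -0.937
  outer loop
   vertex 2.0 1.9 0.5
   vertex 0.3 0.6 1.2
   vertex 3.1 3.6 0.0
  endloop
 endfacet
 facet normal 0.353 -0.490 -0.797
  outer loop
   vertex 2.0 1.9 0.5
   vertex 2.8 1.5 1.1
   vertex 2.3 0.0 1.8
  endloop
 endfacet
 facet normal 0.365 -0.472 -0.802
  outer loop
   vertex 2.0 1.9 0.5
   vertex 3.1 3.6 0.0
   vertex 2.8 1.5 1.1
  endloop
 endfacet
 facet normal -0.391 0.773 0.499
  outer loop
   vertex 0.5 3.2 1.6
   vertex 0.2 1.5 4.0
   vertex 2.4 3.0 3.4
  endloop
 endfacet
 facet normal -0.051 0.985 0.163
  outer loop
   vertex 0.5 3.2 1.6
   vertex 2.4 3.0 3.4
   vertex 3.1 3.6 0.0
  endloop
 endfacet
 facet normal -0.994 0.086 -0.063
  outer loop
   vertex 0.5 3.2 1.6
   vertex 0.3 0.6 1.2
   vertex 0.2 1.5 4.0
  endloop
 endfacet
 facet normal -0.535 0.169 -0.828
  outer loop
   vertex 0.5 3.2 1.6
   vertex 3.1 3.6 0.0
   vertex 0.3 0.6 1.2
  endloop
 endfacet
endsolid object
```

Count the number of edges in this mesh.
21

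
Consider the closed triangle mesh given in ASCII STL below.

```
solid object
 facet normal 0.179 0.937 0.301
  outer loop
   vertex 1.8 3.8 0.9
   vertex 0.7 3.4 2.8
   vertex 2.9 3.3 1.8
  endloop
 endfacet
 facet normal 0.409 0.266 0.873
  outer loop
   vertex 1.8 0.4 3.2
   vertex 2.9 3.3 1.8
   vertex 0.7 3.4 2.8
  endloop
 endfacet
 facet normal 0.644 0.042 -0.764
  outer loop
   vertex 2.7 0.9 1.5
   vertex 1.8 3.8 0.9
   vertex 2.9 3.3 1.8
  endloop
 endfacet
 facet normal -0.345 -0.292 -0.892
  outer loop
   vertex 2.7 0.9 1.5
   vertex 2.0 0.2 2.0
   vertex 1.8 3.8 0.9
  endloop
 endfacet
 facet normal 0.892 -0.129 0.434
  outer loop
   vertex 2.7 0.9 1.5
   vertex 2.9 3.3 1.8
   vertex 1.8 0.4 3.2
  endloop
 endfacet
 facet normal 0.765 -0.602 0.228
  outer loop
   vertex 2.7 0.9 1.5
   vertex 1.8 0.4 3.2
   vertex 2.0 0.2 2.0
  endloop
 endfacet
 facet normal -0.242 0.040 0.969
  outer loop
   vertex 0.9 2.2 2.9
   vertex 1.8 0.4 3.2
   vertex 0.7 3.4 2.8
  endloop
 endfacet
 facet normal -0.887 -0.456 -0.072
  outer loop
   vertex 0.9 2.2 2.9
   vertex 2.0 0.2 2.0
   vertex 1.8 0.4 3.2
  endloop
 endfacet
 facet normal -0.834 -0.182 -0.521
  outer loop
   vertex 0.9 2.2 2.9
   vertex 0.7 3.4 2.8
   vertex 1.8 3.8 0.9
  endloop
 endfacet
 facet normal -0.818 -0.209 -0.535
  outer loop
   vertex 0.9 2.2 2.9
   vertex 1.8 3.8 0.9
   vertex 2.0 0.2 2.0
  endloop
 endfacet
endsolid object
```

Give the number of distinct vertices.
7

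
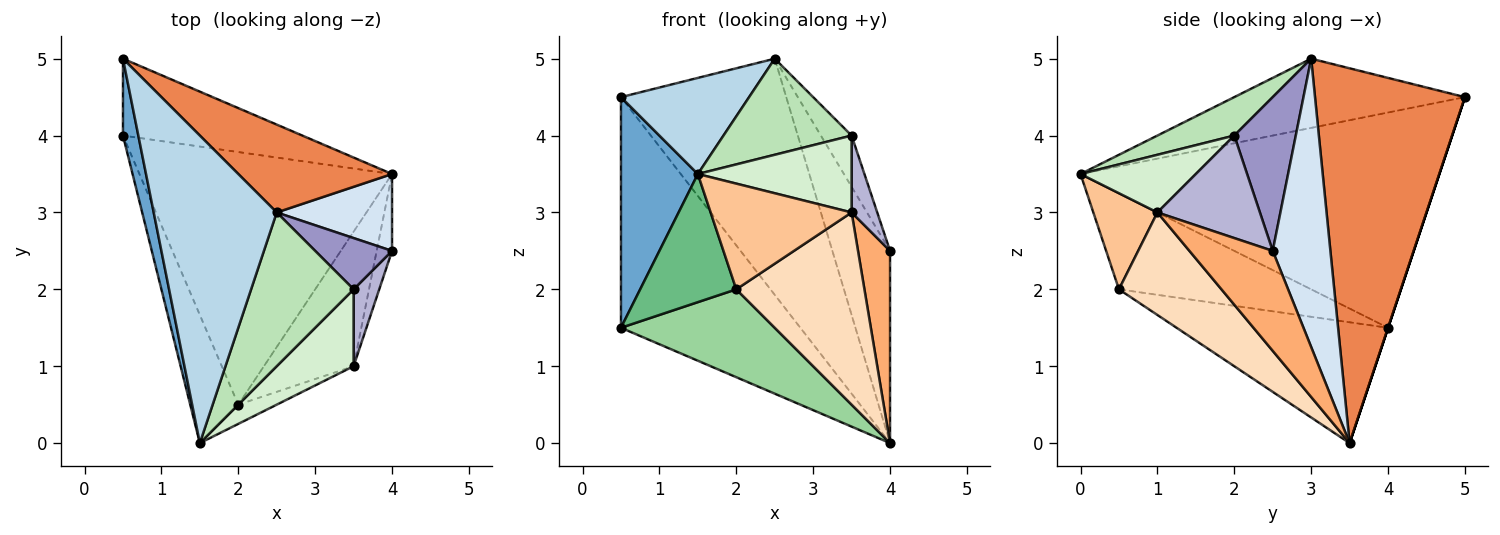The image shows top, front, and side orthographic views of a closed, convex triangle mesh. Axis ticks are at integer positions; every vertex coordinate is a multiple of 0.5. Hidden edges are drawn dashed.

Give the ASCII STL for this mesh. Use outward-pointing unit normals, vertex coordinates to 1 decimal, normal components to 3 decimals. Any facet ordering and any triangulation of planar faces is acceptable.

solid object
 facet normal -0.975 -0.209 0.070
  outer loop
   vertex 0.5 5.0 4.5
   vertex 0.5 4.0 1.5
   vertex 1.5 0.0 3.5
  endloop
 endfacet
 facet normal 0.000 0.949 -0.316
  outer loop
   vertex 4.0 3.5 0.0
   vertex 0.5 4.0 1.5
   vertex 0.5 5.0 4.5
  endloop
 endfacet
 facet normal -0.473 -0.263 0.841
  outer loop
   vertex 2.5 3.0 5.0
   vertex 0.5 5.0 4.5
   vertex 1.5 0.0 3.5
  endloop
 endfacet
 facet normal 0.680 0.680 0.272
  outer loop
   vertex 2.5 3.0 5.0
   vertex 4.0 2.5 2.5
   vertex 4.0 3.5 0.0
  endloop
 endfacet
 facet normal 0.648 0.714 0.266
  outer loop
   vertex 2.5 3.0 5.0
   vertex 4.0 3.5 0.0
   vertex 0.5 5.0 4.5
  endloop
 endfacet
 facet normal 0.924 -0.355 -0.142
  outer loop
   vertex 3.5 1.0 3.0
   vertex 4.0 3.5 0.0
   vertex 4.0 2.5 2.5
  endloop
 endfacet
 facet normal 0.408 -0.898 -0.163
  outer loop
   vertex 2.0 0.5 2.0
   vertex 3.5 1.0 3.0
   vertex 1.5 0.0 3.5
  endloop
 endfacet
 facet normal 0.548 -0.685 -0.480
  outer loop
   vertex 2.0 0.5 2.0
   vertex 4.0 3.5 0.0
   vertex 3.5 1.0 3.0
  endloop
 endfacet
 facet normal -0.816 -0.408 -0.408
  outer loop
   vertex 2.0 0.5 2.0
   vertex 1.5 0.0 3.5
   vertex 0.5 4.0 1.5
  endloop
 endfacet
 facet normal -0.412 -0.299 -0.861
  outer loop
   vertex 2.0 0.5 2.0
   vertex 0.5 4.0 1.5
   vertex 4.0 3.5 0.0
  endloop
 endfacet
 facet normal 0.303 -0.505 0.808
  outer loop
   vertex 3.5 2.0 4.0
   vertex 2.5 3.0 5.0
   vertex 1.5 0.0 3.5
  endloop
 endfacet
 facet normal 0.469 -0.625 0.625
  outer loop
   vertex 3.5 2.0 4.0
   vertex 1.5 0.0 3.5
   vertex 3.5 1.0 3.0
  endloop
 endfacet
 facet normal 0.816 0.408 0.408
  outer loop
   vertex 3.5 2.0 4.0
   vertex 4.0 2.5 2.5
   vertex 2.5 3.0 5.0
  endloop
 endfacet
 facet normal 0.943 -0.236 0.236
  outer loop
   vertex 3.5 2.0 4.0
   vertex 3.5 1.0 3.0
   vertex 4.0 2.5 2.5
  endloop
 endfacet
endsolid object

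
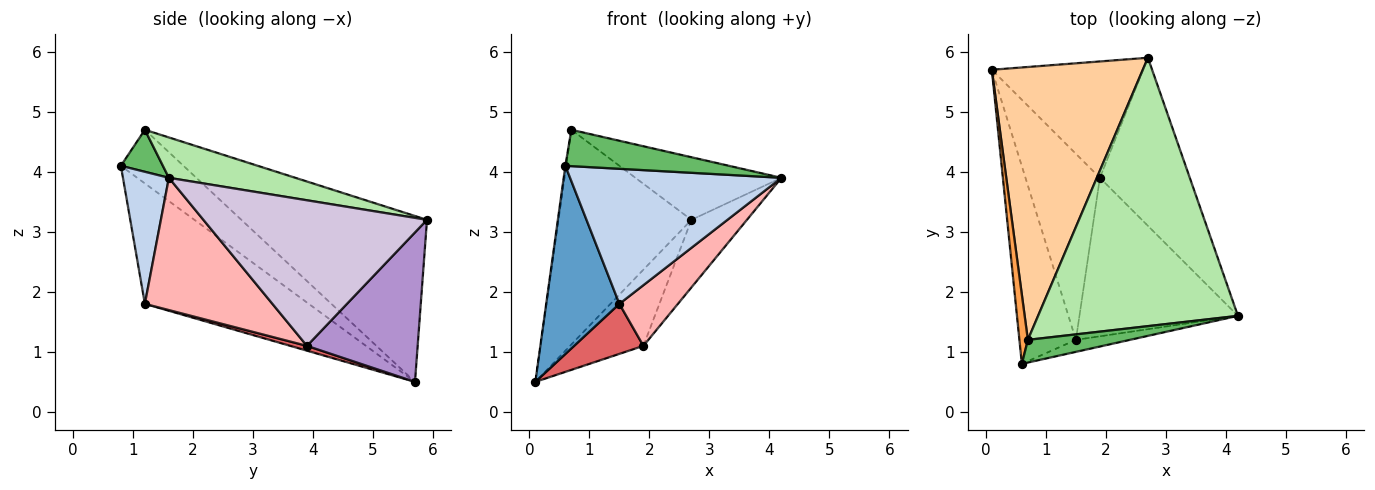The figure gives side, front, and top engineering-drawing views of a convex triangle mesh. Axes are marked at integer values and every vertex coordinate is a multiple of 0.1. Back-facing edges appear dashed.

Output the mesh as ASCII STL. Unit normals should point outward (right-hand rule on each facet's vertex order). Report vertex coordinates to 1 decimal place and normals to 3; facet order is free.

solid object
 facet normal -0.839 -0.375 -0.394
  outer loop
   vertex 1.5 1.2 1.8
   vertex 0.6 0.8 4.1
   vertex 0.1 5.7 0.5
  endloop
 endfacet
 facet normal 0.212 -0.974 -0.087
  outer loop
   vertex 1.5 1.2 1.8
   vertex 4.2 1.6 3.9
   vertex 0.6 0.8 4.1
  endloop
 endfacet
 facet normal -0.988 0.014 0.156
  outer loop
   vertex 0.7 1.2 4.7
   vertex 0.1 5.7 0.5
   vertex 0.6 0.8 4.1
  endloop
 endfacet
 facet normal -0.654 0.468 0.595
  outer loop
   vertex 0.7 1.2 4.7
   vertex 2.7 5.9 3.2
   vertex 0.1 5.7 0.5
  endloop
 endfacet
 facet normal 0.213 -0.829 0.517
  outer loop
   vertex 0.7 1.2 4.7
   vertex 0.6 0.8 4.1
   vertex 4.2 1.6 3.9
  endloop
 endfacet
 facet normal 0.193 0.223 0.956
  outer loop
   vertex 0.7 1.2 4.7
   vertex 4.2 1.6 3.9
   vertex 2.7 5.9 3.2
  endloop
 endfacet
 facet normal 0.062 -0.259 -0.964
  outer loop
   vertex 1.9 3.9 1.1
   vertex 1.5 1.2 1.8
   vertex 0.1 5.7 0.5
  endloop
 endfacet
 facet normal 0.615 -0.282 -0.737
  outer loop
   vertex 1.9 3.9 1.1
   vertex 4.2 1.6 3.9
   vertex 1.5 1.2 1.8
  endloop
 endfacet
 facet normal 0.637 0.422 -0.645
  outer loop
   vertex 1.9 3.9 1.1
   vertex 0.1 5.7 0.5
   vertex 2.7 5.9 3.2
  endloop
 endfacet
 facet normal 0.832 0.207 -0.514
  outer loop
   vertex 1.9 3.9 1.1
   vertex 2.7 5.9 3.2
   vertex 4.2 1.6 3.9
  endloop
 endfacet
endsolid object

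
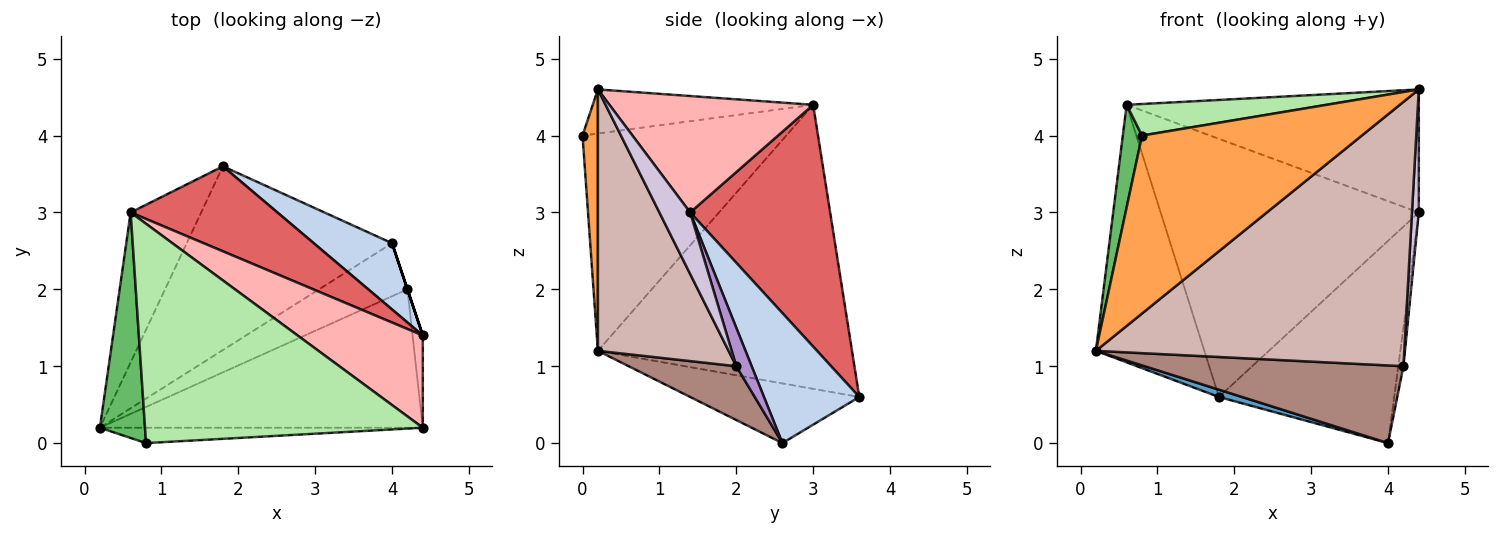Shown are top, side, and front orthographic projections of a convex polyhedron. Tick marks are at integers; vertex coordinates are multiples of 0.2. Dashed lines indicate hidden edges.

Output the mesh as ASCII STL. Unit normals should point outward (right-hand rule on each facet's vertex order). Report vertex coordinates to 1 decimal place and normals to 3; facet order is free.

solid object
 facet normal -0.279 -0.038 -0.960
  outer loop
   vertex 4.0 2.6 0.0
   vertex 0.2 0.2 1.2
   vertex 1.8 3.6 0.6
  endloop
 endfacet
 facet normal 0.459 0.844 0.276
  outer loop
   vertex 4.0 2.6 0.0
   vertex 1.8 3.6 0.6
   vertex 4.4 1.4 3.0
  endloop
 endfacet
 facet normal 0.070 -0.994 -0.086
  outer loop
   vertex 4.4 0.2 4.6
   vertex 0.8 0.0 4.0
   vertex 0.2 0.2 1.2
  endloop
 endfacet
 facet normal -0.897 0.383 -0.223
  outer loop
   vertex 0.6 3.0 4.4
   vertex 1.8 3.6 0.6
   vertex 0.2 0.2 1.2
  endloop
 endfacet
 facet normal -0.975 -0.092 0.202
  outer loop
   vertex 0.6 3.0 4.4
   vertex 0.2 0.2 1.2
   vertex 0.8 0.0 4.0
  endloop
 endfacet
 facet normal -0.155 -0.141 0.978
  outer loop
   vertex 0.6 3.0 4.4
   vertex 0.8 0.0 4.0
   vertex 4.4 0.2 4.6
  endloop
 endfacet
 facet normal 0.458 0.844 0.278
  outer loop
   vertex 0.6 3.0 4.4
   vertex 4.4 1.4 3.0
   vertex 1.8 3.6 0.6
  endloop
 endfacet
 facet normal 0.487 0.699 0.524
  outer loop
   vertex 0.6 3.0 4.4
   vertex 4.4 0.2 4.6
   vertex 4.4 1.4 3.0
  endloop
 endfacet
 facet normal 0.949 0.316 0.000
  outer loop
   vertex 4.2 2.0 1.0
   vertex 4.0 2.6 0.0
   vertex 4.4 1.4 3.0
  endloop
 endfacet
 facet normal 0.964 -0.214 -0.161
  outer loop
   vertex 4.2 2.0 1.0
   vertex 4.4 1.4 3.0
   vertex 4.4 0.2 4.6
  endloop
 endfacet
 facet normal 0.325 -0.781 -0.534
  outer loop
   vertex 4.2 2.0 1.0
   vertex 0.2 0.2 1.2
   vertex 4.0 2.6 0.0
  endloop
 endfacet
 facet normal 0.352 -0.829 -0.434
  outer loop
   vertex 4.2 2.0 1.0
   vertex 4.4 0.2 4.6
   vertex 0.2 0.2 1.2
  endloop
 endfacet
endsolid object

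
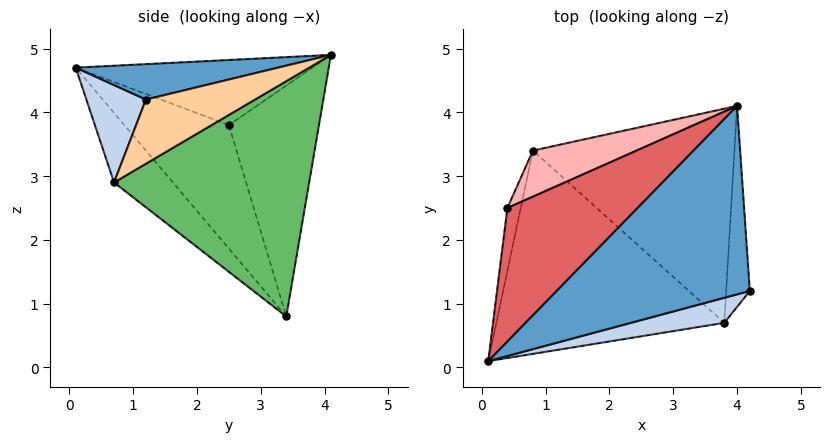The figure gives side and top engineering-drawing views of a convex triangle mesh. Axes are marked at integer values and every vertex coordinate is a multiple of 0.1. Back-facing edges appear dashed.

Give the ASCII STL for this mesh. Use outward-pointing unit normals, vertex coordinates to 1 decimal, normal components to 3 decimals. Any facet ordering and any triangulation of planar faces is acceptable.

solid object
 facet normal 0.176 -0.220 0.960
  outer loop
   vertex 4.0 4.1 4.9
   vertex 0.1 0.1 4.7
   vertex 4.2 1.2 4.2
  endloop
 endfacet
 facet normal 0.280 -0.922 0.268
  outer loop
   vertex 3.8 0.7 2.9
   vertex 4.2 1.2 4.2
   vertex 0.1 0.1 4.7
  endloop
 endfacet
 facet normal -0.200 -0.730 -0.654
  outer loop
   vertex 3.8 0.7 2.9
   vertex 0.1 0.1 4.7
   vertex 0.8 3.4 0.8
  endloop
 endfacet
 facet normal 0.928 0.147 -0.342
  outer loop
   vertex 3.8 0.7 2.9
   vertex 4.0 4.1 4.9
   vertex 4.2 1.2 4.2
  endloop
 endfacet
 facet normal 0.720 0.320 -0.616
  outer loop
   vertex 3.8 0.7 2.9
   vertex 0.8 3.4 0.8
   vertex 4.0 4.1 4.9
  endloop
 endfacet
 facet normal -0.991 0.084 -0.107
  outer loop
   vertex 0.4 2.5 3.8
   vertex 0.8 3.4 0.8
   vertex 0.1 0.1 4.7
  endloop
 endfacet
 facet normal -0.416 0.364 0.833
  outer loop
   vertex 0.4 2.5 3.8
   vertex 0.1 0.1 4.7
   vertex 4.0 4.1 4.9
  endloop
 endfacet
 facet normal -0.449 0.871 0.201
  outer loop
   vertex 0.4 2.5 3.8
   vertex 4.0 4.1 4.9
   vertex 0.8 3.4 0.8
  endloop
 endfacet
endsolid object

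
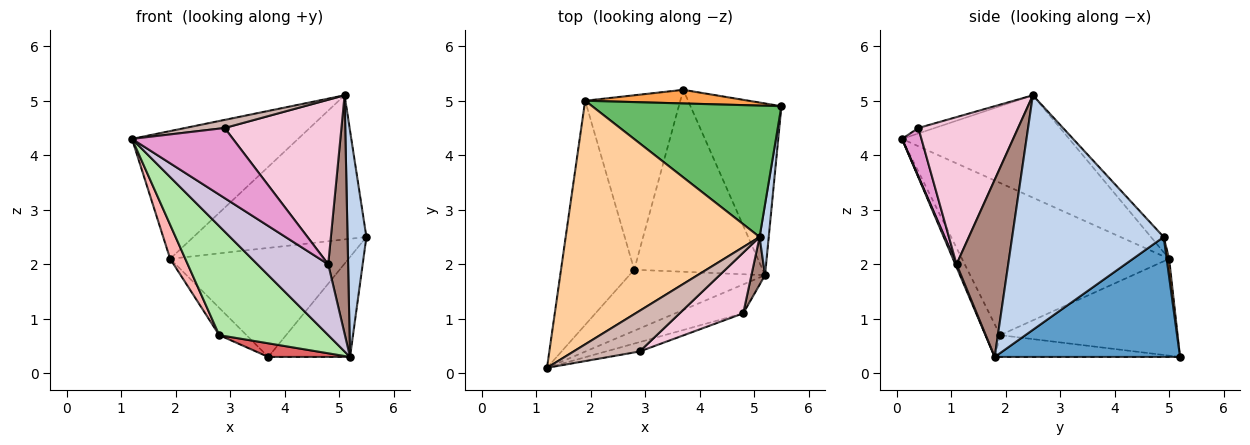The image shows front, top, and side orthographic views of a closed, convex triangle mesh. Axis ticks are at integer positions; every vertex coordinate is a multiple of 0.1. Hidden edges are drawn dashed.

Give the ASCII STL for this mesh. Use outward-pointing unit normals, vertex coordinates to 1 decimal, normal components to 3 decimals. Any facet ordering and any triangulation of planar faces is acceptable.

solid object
 facet normal 0.752 0.332 -0.570
  outer loop
   vertex 5.2 1.8 0.3
   vertex 3.7 5.2 0.3
   vertex 5.5 4.9 2.5
  endloop
 endfacet
 facet normal 0.992 -0.123 0.039
  outer loop
   vertex 5.2 1.8 0.3
   vertex 5.5 4.9 2.5
   vertex 5.1 2.5 5.1
  endloop
 endfacet
 facet normal 0.014 0.992 0.124
  outer loop
   vertex 1.9 5.0 2.1
   vertex 5.5 4.9 2.5
   vertex 3.7 5.2 0.3
  endloop
 endfacet
 facet normal -0.423 0.421 0.802
  outer loop
   vertex 1.9 5.0 2.1
   vertex 1.2 0.1 4.3
   vertex 5.1 2.5 5.1
  endloop
 endfacet
 facet normal -0.054 0.738 0.673
  outer loop
   vertex 1.9 5.0 2.1
   vertex 5.1 2.5 5.1
   vertex 5.5 4.9 2.5
  endloop
 endfacet
 facet normal -0.117 -0.867 -0.485
  outer loop
   vertex 2.8 1.9 0.7
   vertex 5.2 1.8 0.3
   vertex 1.2 0.1 4.3
  endloop
 endfacet
 facet normal -0.167 -0.074 -0.983
  outer loop
   vertex 2.8 1.9 0.7
   vertex 3.7 5.2 0.3
   vertex 5.2 1.8 0.3
  endloop
 endfacet
 facet normal -0.899 -0.066 -0.433
  outer loop
   vertex 2.8 1.9 0.7
   vertex 1.2 0.1 4.3
   vertex 1.9 5.0 2.1
  endloop
 endfacet
 facet normal -0.709 0.109 -0.697
  outer loop
   vertex 2.8 1.9 0.7
   vertex 1.9 5.0 2.1
   vertex 3.7 5.2 0.3
  endloop
 endfacet
 facet normal 0.016 -0.926 -0.377
  outer loop
   vertex 4.8 1.1 2.0
   vertex 1.2 0.1 4.3
   vertex 5.2 1.8 0.3
  endloop
 endfacet
 facet normal 0.931 -0.358 0.072
  outer loop
   vertex 4.8 1.1 2.0
   vertex 5.2 1.8 0.3
   vertex 5.1 2.5 5.1
  endloop
 endfacet
 facet normal -0.081 -0.195 0.978
  outer loop
   vertex 2.9 0.4 4.5
   vertex 5.1 2.5 5.1
   vertex 1.2 0.1 4.3
  endloop
 endfacet
 facet normal 0.187 -0.974 -0.130
  outer loop
   vertex 2.9 0.4 4.5
   vertex 1.2 0.1 4.3
   vertex 4.8 1.1 2.0
  endloop
 endfacet
 facet normal 0.625 -0.732 0.270
  outer loop
   vertex 2.9 0.4 4.5
   vertex 4.8 1.1 2.0
   vertex 5.1 2.5 5.1
  endloop
 endfacet
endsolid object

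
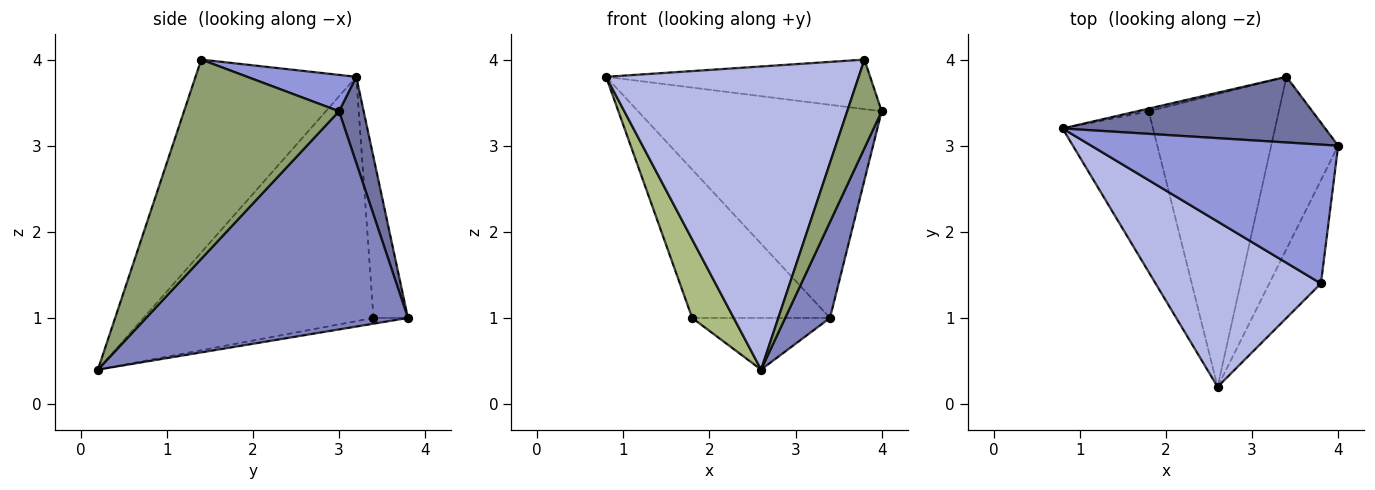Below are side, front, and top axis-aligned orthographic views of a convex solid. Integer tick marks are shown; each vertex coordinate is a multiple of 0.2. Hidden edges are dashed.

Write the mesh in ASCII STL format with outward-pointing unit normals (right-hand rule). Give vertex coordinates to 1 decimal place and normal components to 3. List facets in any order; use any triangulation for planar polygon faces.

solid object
 facet normal 0.096 0.951 0.293
  outer loop
   vertex 3.4 3.8 1.0
   vertex 0.8 3.2 3.8
   vertex 4.0 3.0 3.4
  endloop
 endfacet
 facet normal 0.943 -0.161 -0.290
  outer loop
   vertex 3.4 3.8 1.0
   vertex 4.0 3.0 3.4
   vertex 2.6 0.2 0.4
  endloop
 endfacet
 facet normal 0.137 0.333 0.933
  outer loop
   vertex 3.8 1.4 4.0
   vertex 4.0 3.0 3.4
   vertex 0.8 3.2 3.8
  endloop
 endfacet
 facet normal -0.488 -0.766 0.418
  outer loop
   vertex 3.8 1.4 4.0
   vertex 0.8 3.2 3.8
   vertex 2.6 0.2 0.4
  endloop
 endfacet
 facet normal 0.946 -0.210 -0.245
  outer loop
   vertex 3.8 1.4 4.0
   vertex 2.6 0.2 0.4
   vertex 4.0 3.0 3.4
  endloop
 endfacet
 facet normal -0.925 -0.167 -0.342
  outer loop
   vertex 1.8 3.4 1.0
   vertex 2.6 0.2 0.4
   vertex 0.8 3.2 3.8
  endloop
 endfacet
 facet normal -0.242 0.970 -0.017
  outer loop
   vertex 1.8 3.4 1.0
   vertex 0.8 3.2 3.8
   vertex 3.4 3.8 1.0
  endloop
 endfacet
 facet normal -0.043 0.174 -0.984
  outer loop
   vertex 1.8 3.4 1.0
   vertex 3.4 3.8 1.0
   vertex 2.6 0.2 0.4
  endloop
 endfacet
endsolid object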